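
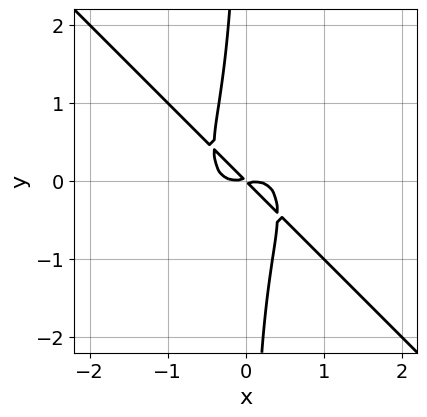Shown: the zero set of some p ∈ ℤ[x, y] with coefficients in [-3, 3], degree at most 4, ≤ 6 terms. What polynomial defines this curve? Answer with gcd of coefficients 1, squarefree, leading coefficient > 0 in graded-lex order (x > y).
First, deg p = 4. No degree-3 curve has this shape.
Finally, solving for integer coefficients yields p as stated.

2*x^4 + 2*x*y^3 + x*y + y^2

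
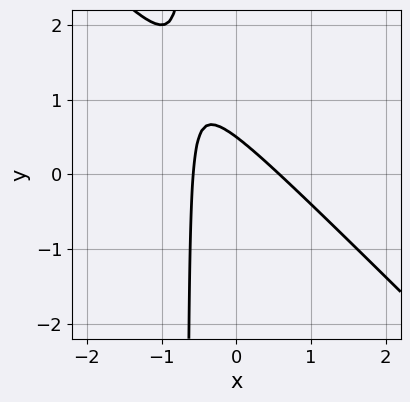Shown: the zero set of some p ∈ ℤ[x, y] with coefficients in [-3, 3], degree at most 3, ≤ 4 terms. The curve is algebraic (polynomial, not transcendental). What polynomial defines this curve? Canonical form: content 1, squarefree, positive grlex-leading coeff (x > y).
First, the degree is 2 — no degree-1 curve has this shape.
Finally, putting this together gives p.

3*x^2 + 3*x*y + 2*y - 1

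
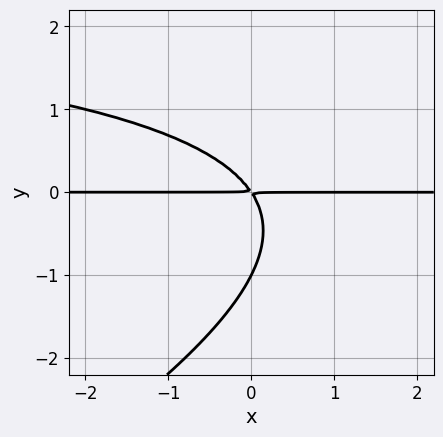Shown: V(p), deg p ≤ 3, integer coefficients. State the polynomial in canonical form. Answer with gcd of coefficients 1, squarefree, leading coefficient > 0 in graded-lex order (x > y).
x*y^2 - 2*y^3 - 3*x*y - 2*y^2

Degree: no degree-2 curve has this shape, so deg p = 3.
Reading off the gridlines: it crosses the y-axis at the gridline y = -1; every point of the x-axis in the box is on the curve.
The integer polynomial consistent with all of this is the stated p.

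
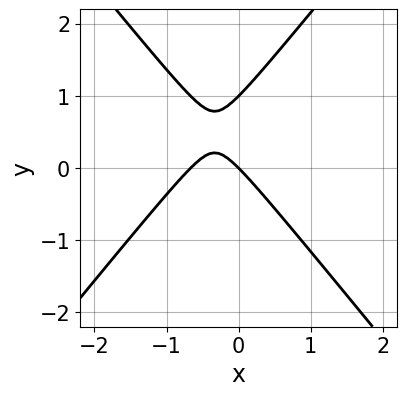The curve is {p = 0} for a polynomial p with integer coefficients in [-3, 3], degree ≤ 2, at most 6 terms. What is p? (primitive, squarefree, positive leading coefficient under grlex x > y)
3*x^2 - 2*y^2 + 2*x + 2*y

Degree: the shape is more complex than any degree-1 curve, so deg p = 2.
From the axis intercepts and sections: among the integer gridlines, it crosses the y-axis at y ∈ {0, 1}; it crosses the x-axis at the gridline x = 0.
Together with the visible shape, these determine p as stated.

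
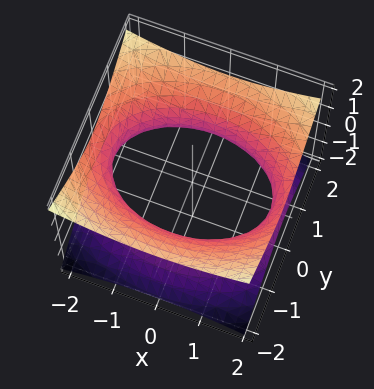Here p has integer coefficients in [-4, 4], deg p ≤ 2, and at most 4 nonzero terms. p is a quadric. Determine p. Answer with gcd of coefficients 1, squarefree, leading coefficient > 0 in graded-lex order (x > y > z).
x^2 + 2*y^2 - 3*z^2 - 3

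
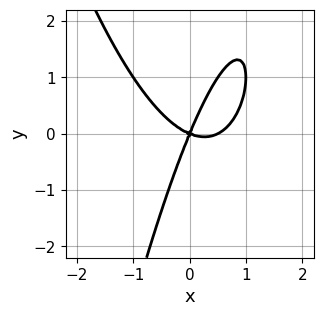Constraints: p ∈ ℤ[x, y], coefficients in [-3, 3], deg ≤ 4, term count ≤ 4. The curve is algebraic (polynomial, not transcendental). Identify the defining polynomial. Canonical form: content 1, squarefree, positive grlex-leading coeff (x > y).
2*x^3 - x^2 - 2*x*y + y^2

The degree is 3 — the shape is more complex than any degree-2 curve.
Checking where it meets the axes: it crosses the x-axis at the gridline x = 0; it crosses the y-axis at the gridline y = 0.
Solving for integer coefficients yields p as stated.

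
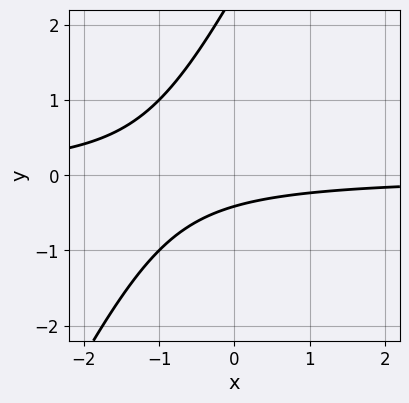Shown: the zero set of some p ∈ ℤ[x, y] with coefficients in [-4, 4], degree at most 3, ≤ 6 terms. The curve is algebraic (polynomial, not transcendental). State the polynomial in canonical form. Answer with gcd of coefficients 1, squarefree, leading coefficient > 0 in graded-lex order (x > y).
1. The degree is 2 — no degree-1 curve has this shape.
2. From the visible intercepts: no x-intercept at any integer in the box.
3. Assembling these constraints gives the stated polynomial.

2*x*y - y^2 + 2*y + 1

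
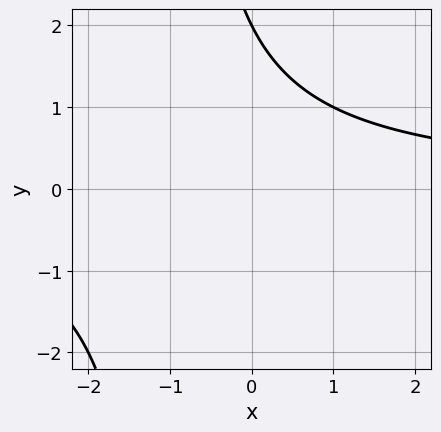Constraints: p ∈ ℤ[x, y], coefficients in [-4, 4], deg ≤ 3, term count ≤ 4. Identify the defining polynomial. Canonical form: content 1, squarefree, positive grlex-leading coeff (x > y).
x*y + y - 2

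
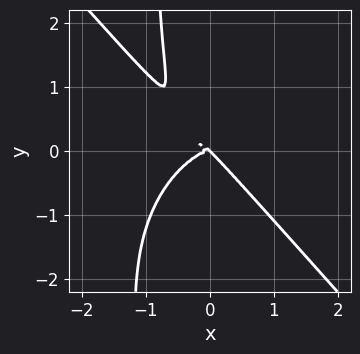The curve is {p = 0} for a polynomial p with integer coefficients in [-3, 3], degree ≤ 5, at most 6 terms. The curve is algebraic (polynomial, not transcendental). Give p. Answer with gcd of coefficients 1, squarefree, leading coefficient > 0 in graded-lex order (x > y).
3*x^4 + x^2*y^2 + 3*x*y^3 + 3*x*y^2 + 3*y^3

(a) The degree is 4 — the shape is more complex than any degree-3 curve.
(b) Checking where it meets the axes: it meets the x-axis at x = 0 (among the integer gridlines); one y-axis crossing is at y = 0.
(c) Assembling these constraints gives the stated polynomial.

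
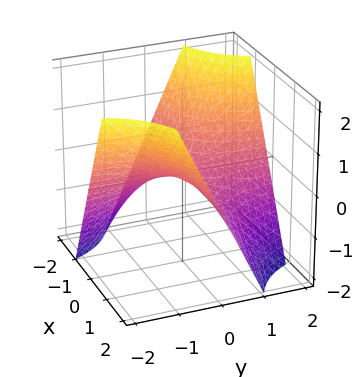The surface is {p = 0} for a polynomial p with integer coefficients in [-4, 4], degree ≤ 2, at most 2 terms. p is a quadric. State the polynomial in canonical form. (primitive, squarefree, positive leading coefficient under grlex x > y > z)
First, the degree is 2 — a saddle surface; a quadric.
Next, from the visible intercepts: it meets the z-axis at z = 0 (among the integer gridlines); every point of the x-axis in the box is on the surface.
Finally, together with the visible shape, these determine p as stated. Check: (0, 1, 0) on the y-axis lies on the surface, and p(0, 1, 0) = 0. ✓

x*y + z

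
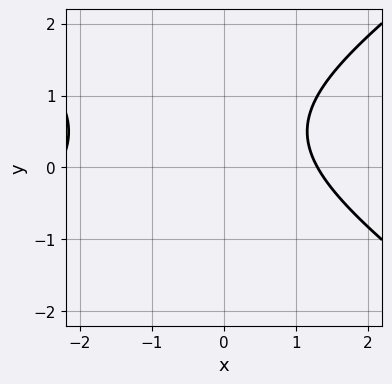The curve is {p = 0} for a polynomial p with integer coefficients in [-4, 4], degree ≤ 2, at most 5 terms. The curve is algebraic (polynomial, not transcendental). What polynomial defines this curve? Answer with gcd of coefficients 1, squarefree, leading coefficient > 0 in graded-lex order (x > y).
First, degree: the shape is more complex than any degree-1 curve, so deg p = 2.
Then, reading off the gridlines: it misses every integer gridline on the y-axis.
Finally, assembling these constraints gives the stated polynomial.

x^2 - 2*y^2 + x + 2*y - 3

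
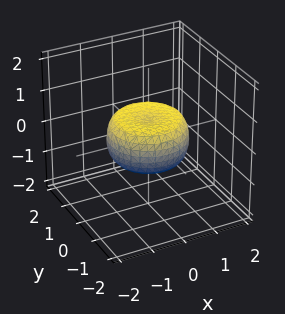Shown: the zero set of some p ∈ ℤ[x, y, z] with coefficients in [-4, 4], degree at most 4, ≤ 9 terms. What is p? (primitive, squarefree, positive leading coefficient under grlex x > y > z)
2*x^4 + 4*x^2*y^2 + 2*y^4 - 2*x^2 - 2*y^2 + 3*z^2 - 1

1. Degree: the shape is more complex than any degree-3 surface, so deg p = 4.
2. By symmetry, the surface is invariant under rotation about z: p = q(x² + y², z).
3. Checking where it meets the axes: a circular section at z = 0 has radius between 1 and 2.
4. The integer polynomial consistent with all of this is the stated p.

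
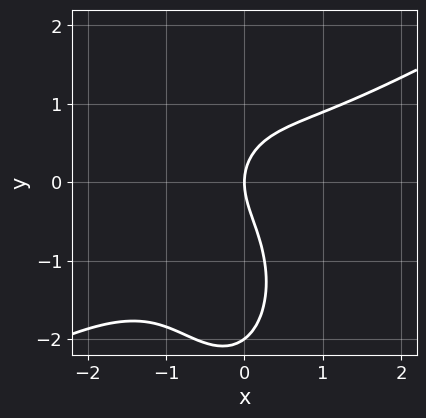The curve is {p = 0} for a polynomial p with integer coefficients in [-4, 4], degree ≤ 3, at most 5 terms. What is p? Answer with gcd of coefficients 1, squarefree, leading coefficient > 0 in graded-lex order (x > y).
First, the degree is 3 — no degree-2 curve has this shape.
Next, checking where it meets the axes: the y-axis gridline crossings are at y ∈ {-2, 0}; it meets the x-axis at x = 0 (among the integer gridlines).
Finally, solving for integer coefficients yields p as stated.

2*x^3 - 3*x^2*y - y^3 - 2*y^2 + 3*x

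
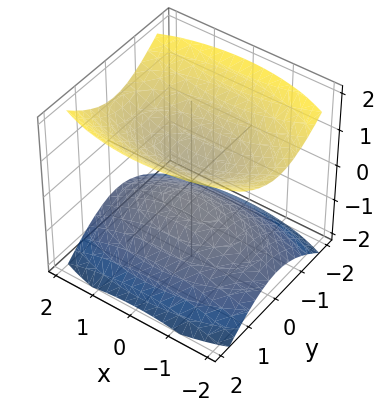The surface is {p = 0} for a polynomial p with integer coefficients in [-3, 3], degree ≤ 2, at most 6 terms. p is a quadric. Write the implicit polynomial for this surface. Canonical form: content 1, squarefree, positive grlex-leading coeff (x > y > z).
x^2 + 3*y^2 - 3*z^2 + 1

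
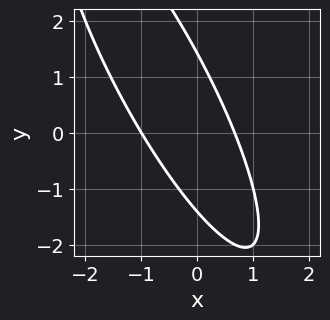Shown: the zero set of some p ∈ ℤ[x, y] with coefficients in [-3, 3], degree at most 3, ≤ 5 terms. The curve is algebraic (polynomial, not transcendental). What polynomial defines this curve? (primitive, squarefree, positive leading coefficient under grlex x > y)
1. Degree: the shape is more complex than any degree-1 curve, so deg p = 2.
2. Against the integer gridlines: one x-axis crossing is at x = -1.
3. These observations pin down the coefficients.

3*x^2 + 3*x*y + y^2 + x - 2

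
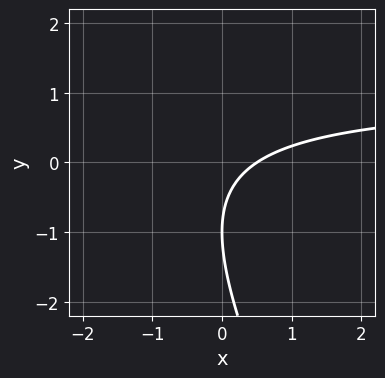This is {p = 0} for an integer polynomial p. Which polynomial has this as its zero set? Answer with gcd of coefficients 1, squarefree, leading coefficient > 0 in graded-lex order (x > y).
1. deg p = 2. The shape is more complex than any degree-1 curve.
2. Against the integer gridlines: one y-axis crossing is at y = -1.
3. Solving for integer coefficients yields p as stated.

2*x*y + y^2 - 2*x + 2*y + 1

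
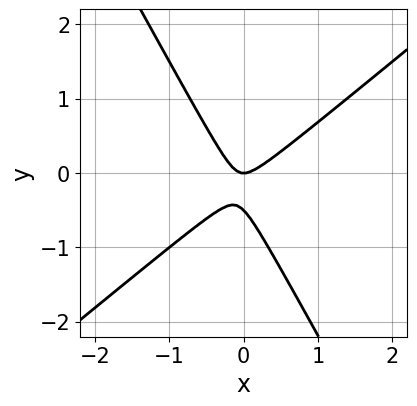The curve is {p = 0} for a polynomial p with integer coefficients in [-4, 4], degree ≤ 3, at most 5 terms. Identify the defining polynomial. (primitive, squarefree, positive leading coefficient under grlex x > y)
1. The degree is 2 — a generic line meets the curve in up to 2 points.
2. From the visible intercepts: it crosses the x-axis at the gridline x = 0; it crosses the y-axis at the gridline y = 0.
3. Together with the visible shape, these determine p as stated.

3*x^2 - 2*x*y - 2*y^2 - y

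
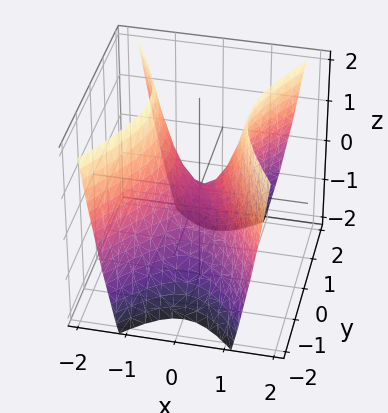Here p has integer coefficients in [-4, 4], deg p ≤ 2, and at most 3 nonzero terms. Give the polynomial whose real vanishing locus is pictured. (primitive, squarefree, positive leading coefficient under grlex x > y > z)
First, deg p = 2.
Then, symmetries: it's symmetric under y → −y, forcing even powers of y; the x ↦ −x reflection is a symmetry, so x appears only in even powers.
Next, from the visible intercepts: it crosses the z-axis at the gridline z = 0; it crosses the x-axis at the gridline x = 0.
Finally, matching integer coefficients to the picture gives p.

2*x^2 - y^2 - z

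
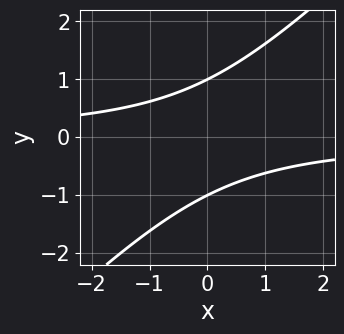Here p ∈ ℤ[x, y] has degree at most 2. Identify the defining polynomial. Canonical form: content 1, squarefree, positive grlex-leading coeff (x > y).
x*y - y^2 + 1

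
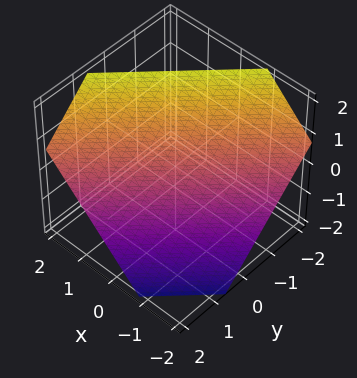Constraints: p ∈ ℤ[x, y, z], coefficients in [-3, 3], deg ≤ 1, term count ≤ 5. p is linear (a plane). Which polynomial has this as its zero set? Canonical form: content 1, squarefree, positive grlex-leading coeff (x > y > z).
3*x - 3*y - 3*z + 2

First, degree: every cross-section is a straight line — this is a plane, so deg p = 1.
Finally, matching integer coefficients to the picture gives p.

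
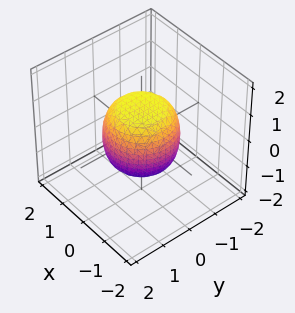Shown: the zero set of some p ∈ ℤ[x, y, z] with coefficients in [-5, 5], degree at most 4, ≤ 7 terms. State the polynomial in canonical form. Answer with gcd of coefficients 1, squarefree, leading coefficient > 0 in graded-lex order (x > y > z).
2*x^4 + 4*x^2*y^2 + 2*y^4 - x^2 - y^2 + 2*z^2 - 2

(a) The degree is 4 — a generic line meets the surface in up to 4 points.
(b) Symmetries: rotational symmetry about the z-axis ⇒ p depends on x, y only through x² + y².
(c) Checking where it meets the axes: a circular section at z = 0 has radius between 1 and 2; the z-axis gridline crossings are at z ∈ {-1, 1}.
(d) Together with the visible shape, these determine p as stated.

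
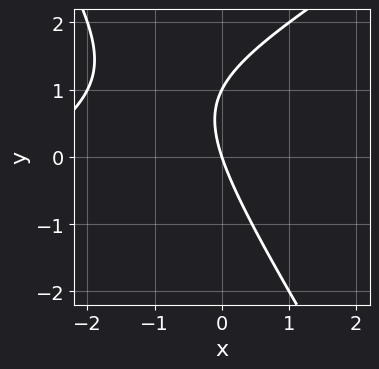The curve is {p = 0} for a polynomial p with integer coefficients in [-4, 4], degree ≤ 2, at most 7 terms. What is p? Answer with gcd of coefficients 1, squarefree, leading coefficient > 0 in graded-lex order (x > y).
x^2 - x*y - y^2 + 3*x + y

(a) The degree is 2 — the shape is more complex than any degree-1 curve.
(b) Observable constraints: it meets the x-axis at x = 0 (among the integer gridlines); the y-axis gridline crossings are at y ∈ {0, 1}.
(c) Solving for integer coefficients yields p as stated.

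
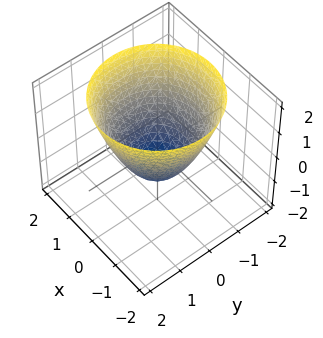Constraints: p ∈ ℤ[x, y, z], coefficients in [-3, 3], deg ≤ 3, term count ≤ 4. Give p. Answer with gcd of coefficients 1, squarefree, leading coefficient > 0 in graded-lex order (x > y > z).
x^2 + y^2 - z - 1

First, deg p = 2. A generic line meets the surface in up to 2 points.
Next, symmetries: the surface is invariant under rotation about z: p = q(x² + y², z).
Next, from the visible intercepts: it meets the z-axis at z = -1 (among the integer gridlines); the x-axis gridline crossings are at x ∈ {-1, 1}.
Finally, fitting integer coefficients to these (and the overall shape) gives p. Check: (0, -1, 0) on the y-axis lies on the surface, and p(0, -1, 0) = 0. ✓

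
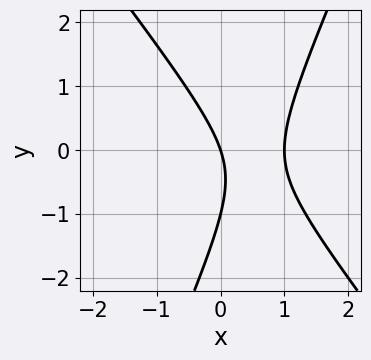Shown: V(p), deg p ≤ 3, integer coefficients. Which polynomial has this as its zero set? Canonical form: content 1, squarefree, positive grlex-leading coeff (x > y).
First, the degree is 2 — the shape is more complex than any degree-1 curve.
Then, against the integer gridlines: among the integer gridlines, it crosses the y-axis at y ∈ {-1, 0}; among the integer gridlines, it crosses the x-axis at x ∈ {0, 1}.
Finally, fitting integer coefficients to these (and the overall shape) gives p.

3*x^2 + x*y - y^2 - 3*x - y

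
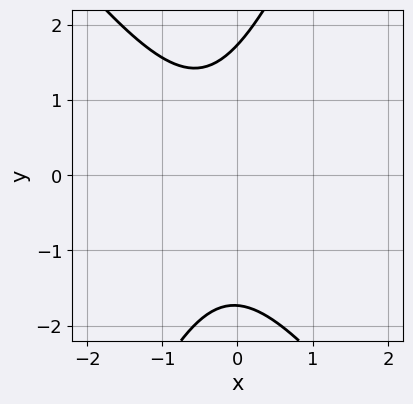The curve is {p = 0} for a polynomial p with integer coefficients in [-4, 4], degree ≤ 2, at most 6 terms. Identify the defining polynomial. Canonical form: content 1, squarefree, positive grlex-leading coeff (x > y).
3*x^2 + x*y - y^2 + 2*x + 3

(a) deg p = 2.
(b) Reading off the gridlines: no x-intercept at any integer in the box.
(c) Together with the visible shape, these determine p as stated.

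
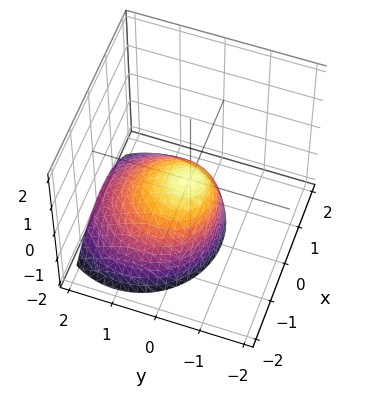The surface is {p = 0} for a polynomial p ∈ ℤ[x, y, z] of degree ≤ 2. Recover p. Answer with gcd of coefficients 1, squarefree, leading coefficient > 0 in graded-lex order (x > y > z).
x^2 + y^2 + y*z + z

First, deg p = 2. A generic line meets the surface in up to 2 points.
Then, checking where it meets the axes: one y-axis crossing is at y = 0; it crosses the z-axis at the gridline z = 0; it crosses the x-axis at the gridline x = 0.
Finally, these observations pin down the coefficients.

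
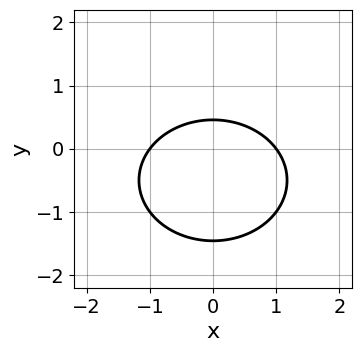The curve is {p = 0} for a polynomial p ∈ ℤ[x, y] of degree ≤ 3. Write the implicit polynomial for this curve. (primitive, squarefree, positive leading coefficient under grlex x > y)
2*x^2 + 3*y^2 + 3*y - 2

1. deg p = 2. A generic line meets the curve in up to 2 points.
2. Symmetries: mirror symmetry x ↦ −x ⇒ only even powers of x.
3. Against the integer gridlines: the x-axis gridline crossings are at x ∈ {-1, 1}.
4. These observations pin down the coefficients.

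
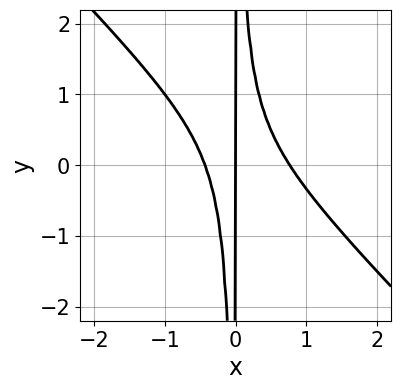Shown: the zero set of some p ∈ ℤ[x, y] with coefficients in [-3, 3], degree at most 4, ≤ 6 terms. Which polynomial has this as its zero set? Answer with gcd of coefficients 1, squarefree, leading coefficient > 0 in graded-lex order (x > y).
(a) Degree: no degree-2 curve has this shape, so deg p = 3.
(b) Reading off the gridlines: it crosses the x-axis at the gridline x = 0; every point of the y-axis in the box is on the curve.
(c) Putting this together gives p.

3*x^3 + 3*x^2*y - x^2 - x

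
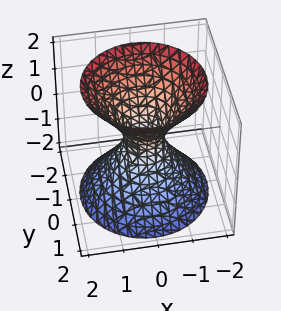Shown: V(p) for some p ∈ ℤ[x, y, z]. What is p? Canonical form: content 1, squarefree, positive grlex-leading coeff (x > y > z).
Degree: one connected sheet with a waist; a quadric, so deg p = 2.
Symmetries: the z ↦ −z reflection is a symmetry, so z appears only in even powers; the surface is invariant under rotation about z: p = q(x² + y², z).
From the axis intercepts and sections: the surface avoids every integer z-axis point in the box; a circular section at z = 2 has radius between 1 and 2.
Fitting integer coefficients to these (and the overall shape) gives p.

3*x^2 + 3*y^2 - 2*z^2 - 1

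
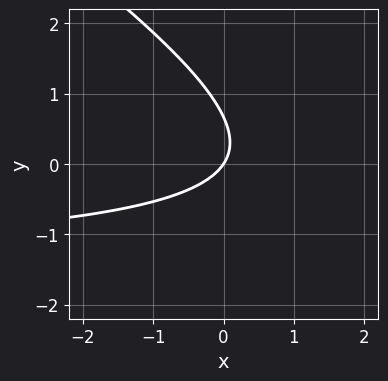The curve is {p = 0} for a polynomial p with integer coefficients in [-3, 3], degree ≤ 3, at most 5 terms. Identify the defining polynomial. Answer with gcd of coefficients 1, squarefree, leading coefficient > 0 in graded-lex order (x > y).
2*x*y + 3*y^2 + 3*x - 2*y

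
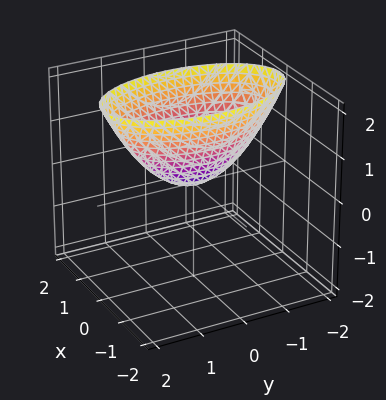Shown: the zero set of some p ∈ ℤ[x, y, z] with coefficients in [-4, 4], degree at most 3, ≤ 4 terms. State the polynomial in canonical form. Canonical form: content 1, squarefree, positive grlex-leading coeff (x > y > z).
3*x^2 + y^2 - 2*z

1. deg p = 2.
2. Symmetries: the y ↦ −y reflection is a symmetry, so y appears only in even powers; it's symmetric under x → −x, forcing even powers of x.
3. Reading off the gridlines: it crosses the y-axis at the gridline y = 0; one x-axis crossing is at x = 0; one z-axis crossing is at z = 0.
4. Together with the visible shape, these determine p as stated.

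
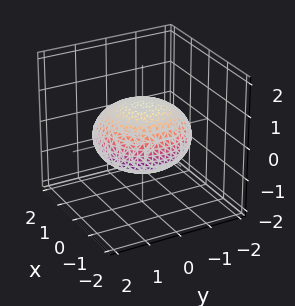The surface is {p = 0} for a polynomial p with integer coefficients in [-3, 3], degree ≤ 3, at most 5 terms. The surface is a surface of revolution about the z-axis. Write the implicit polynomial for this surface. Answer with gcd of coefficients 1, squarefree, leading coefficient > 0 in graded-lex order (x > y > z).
x^2 + y^2 + 2*z^2 - 2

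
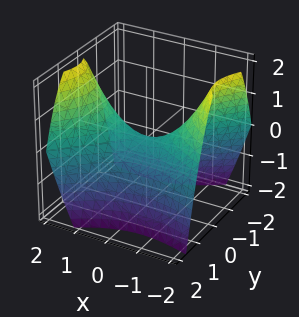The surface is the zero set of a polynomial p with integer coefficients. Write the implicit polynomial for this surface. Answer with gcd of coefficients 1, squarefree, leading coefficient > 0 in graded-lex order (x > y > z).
x^2 + x*y - 2*y^2 - 2*z

1. deg p = 2.
2. From the visible intercepts: one y-axis crossing is at y = 0; one z-axis crossing is at z = 0; one x-axis crossing is at x = 0.
3. Together with the visible shape, these determine p as stated.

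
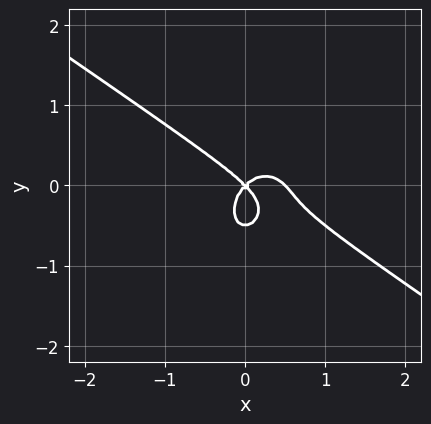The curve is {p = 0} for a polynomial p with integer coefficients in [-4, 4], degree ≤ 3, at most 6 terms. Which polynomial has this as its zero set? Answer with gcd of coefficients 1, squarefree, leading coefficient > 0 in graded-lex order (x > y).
1. Degree: the shape is more complex than any degree-2 curve, so deg p = 3.
2. From the axis intercepts and sections: it crosses the y-axis at the gridline y = 0; it crosses the x-axis at the gridline x = 0.
3. Together with the visible shape, these determine p as stated.

2*x^3 + 2*x^2*y + 2*y^3 - x^2 + y^2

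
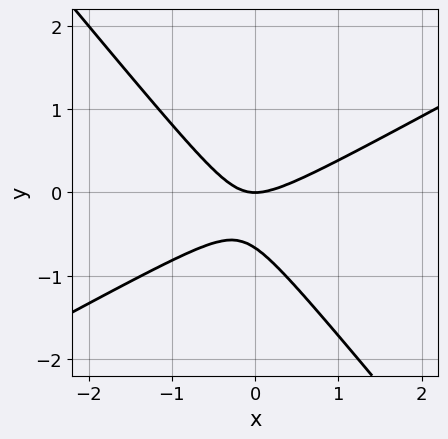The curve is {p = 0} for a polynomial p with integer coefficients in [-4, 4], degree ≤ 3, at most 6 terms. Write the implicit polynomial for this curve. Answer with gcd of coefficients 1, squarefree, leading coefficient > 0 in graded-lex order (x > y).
1. The degree is 2 — no degree-1 curve has this shape.
2. From the visible intercepts: it meets the y-axis at y = 0 (among the integer gridlines); it meets the x-axis at x = 0 (among the integer gridlines).
3. Assembling these constraints gives the stated polynomial.

2*x^2 - 2*x*y - 3*y^2 - 2*y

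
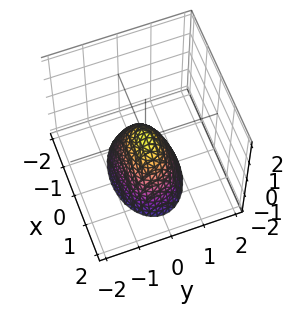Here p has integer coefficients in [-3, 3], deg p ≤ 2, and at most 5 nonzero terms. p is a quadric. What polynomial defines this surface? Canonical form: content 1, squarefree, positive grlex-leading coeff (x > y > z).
(a) The degree is 2 — a paraboloid; a quadric.
(b) Symmetries: the y ↦ −y reflection is a symmetry, so y appears only in even powers; mirror symmetry x ↦ −x ⇒ only even powers of x.
(c) Observable constraints: it crosses the x-axis at the gridline x = 0; it meets the y-axis at y = 0 (among the integer gridlines); one z-axis crossing is at z = 0.
(d) Assembling these constraints gives the stated polynomial.

x^2 + 2*y^2 + z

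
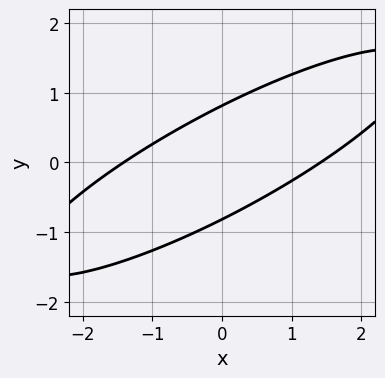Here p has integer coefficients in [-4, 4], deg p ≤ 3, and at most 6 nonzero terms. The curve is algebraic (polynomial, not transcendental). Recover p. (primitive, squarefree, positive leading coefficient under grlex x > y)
x^2 - 3*x*y + 3*y^2 - 2

Degree: no degree-1 curve has this shape, so deg p = 2.
The integer polynomial consistent with all of this is the stated p.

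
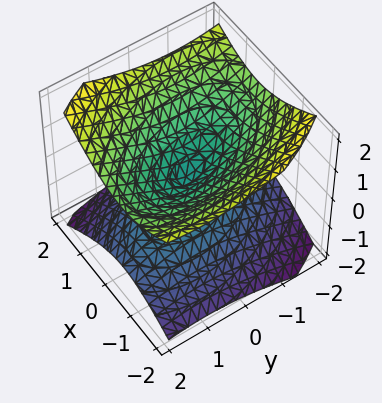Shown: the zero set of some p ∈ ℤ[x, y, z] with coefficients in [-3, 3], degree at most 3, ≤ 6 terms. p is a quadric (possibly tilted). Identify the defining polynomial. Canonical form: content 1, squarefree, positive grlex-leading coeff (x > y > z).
2*x^2 + x*y + y^2 - 3*z^2

(a) There are 2 components. They look like related sheets of one shape, so recover p as a whole.
(b) deg p = 2. No degree-1 surface has this shape.
(c) Checking where it meets the axes: it crosses the z-axis at the gridline z = 0; it meets the y-axis at y = 0 (among the integer gridlines); it crosses the x-axis at the gridline x = 0.
(d) Solving for integer coefficients yields p as stated.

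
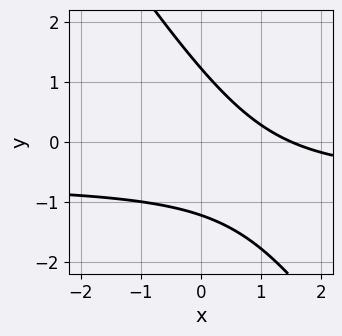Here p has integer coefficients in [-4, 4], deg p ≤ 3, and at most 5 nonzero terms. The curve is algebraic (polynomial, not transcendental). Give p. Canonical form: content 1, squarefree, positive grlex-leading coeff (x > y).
(a) The degree is 2 — no degree-1 curve has this shape.
(b) The integer polynomial consistent with all of this is the stated p.

3*x*y + 2*y^2 + 2*x - 3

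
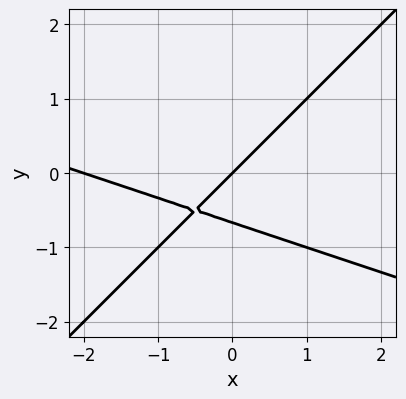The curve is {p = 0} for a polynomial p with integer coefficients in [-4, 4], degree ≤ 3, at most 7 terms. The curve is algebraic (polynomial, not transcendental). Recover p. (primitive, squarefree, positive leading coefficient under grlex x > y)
x^2 + 2*x*y - 3*y^2 + 2*x - 2*y

First, the degree is 2 — the shape is more complex than any degree-1 curve.
Next, checking where it meets the axes: one y-axis crossing is at y = 0; among the integer gridlines, it crosses the x-axis at x ∈ {-2, 0}.
Finally, assembling these constraints gives the stated polynomial.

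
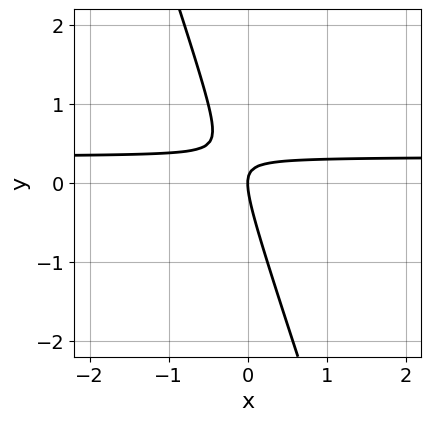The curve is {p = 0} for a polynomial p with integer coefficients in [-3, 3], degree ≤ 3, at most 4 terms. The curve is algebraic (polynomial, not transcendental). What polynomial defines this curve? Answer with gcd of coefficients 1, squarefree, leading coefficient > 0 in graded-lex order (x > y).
3*x*y + y^2 - x

(a) The degree is 2 — no degree-1 curve has this shape.
(b) Checking where it meets the axes: it crosses the y-axis at the gridline y = 0; it meets the x-axis at x = 0 (among the integer gridlines).
(c) Matching integer coefficients to the picture gives p.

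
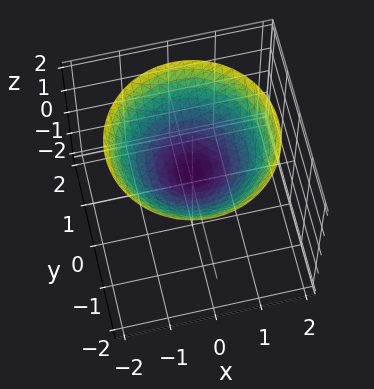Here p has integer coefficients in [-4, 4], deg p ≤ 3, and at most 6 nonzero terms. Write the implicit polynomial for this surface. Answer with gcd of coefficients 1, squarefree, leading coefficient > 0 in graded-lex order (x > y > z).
1. deg p = 2.
2. Symmetry: the surface is invariant under rotation about z: p = q(x² + y², z).
3. From the visible intercepts: it misses every integer gridline on the x-axis; a circular section at z = 2 has radius between 1 and 2; the surface avoids every integer y-axis point in the box.
4. Matching integer coefficients to the picture gives p.

x^2 + y^2 - 2*z + 1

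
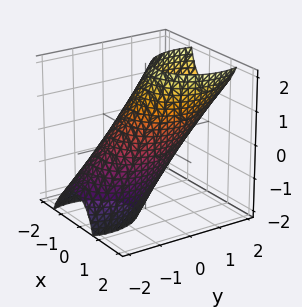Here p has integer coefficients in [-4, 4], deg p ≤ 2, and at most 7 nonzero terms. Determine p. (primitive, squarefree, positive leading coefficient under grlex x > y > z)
3*x^2 - x*z + 2*y^2 - 3*y*z + z^2 - 3

1. Degree: the shape is more complex than any degree-1 surface, so deg p = 2.
2. From the axis intercepts and sections: among the integer gridlines, it crosses the x-axis at x ∈ {-1, 1}.
3. Fitting integer coefficients to these (and the overall shape) gives p.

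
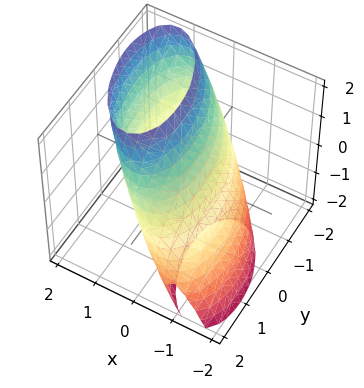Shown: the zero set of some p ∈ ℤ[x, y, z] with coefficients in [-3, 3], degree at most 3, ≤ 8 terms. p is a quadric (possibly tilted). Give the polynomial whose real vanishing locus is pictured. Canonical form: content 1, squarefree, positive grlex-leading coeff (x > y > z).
3*x^2 + x*y - 3*x*z + y^2 + z^2 - 3

First, degree: the shape is more complex than any degree-1 surface, so deg p = 2.
Next, from the axis intercepts and sections: among the integer gridlines, it crosses the x-axis at x ∈ {-1, 1}.
Finally, solving for integer coefficients yields p as stated.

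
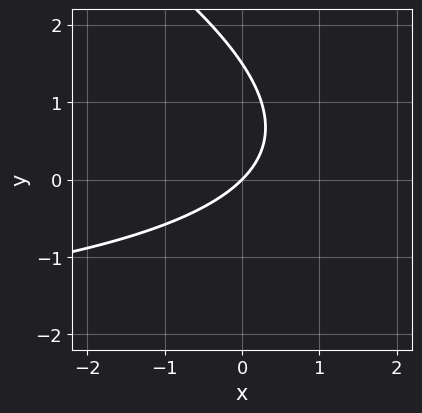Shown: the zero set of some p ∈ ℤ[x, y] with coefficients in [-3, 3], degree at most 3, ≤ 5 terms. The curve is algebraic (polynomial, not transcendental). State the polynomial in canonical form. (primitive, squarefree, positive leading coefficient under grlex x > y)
Degree: the shape is more complex than any degree-1 curve, so deg p = 2.
Reading off the gridlines: one y-axis crossing is at y = 0; one x-axis crossing is at x = 0.
Fitting integer coefficients to these (and the overall shape) gives p.

x*y + 2*y^2 + 3*x - 3*y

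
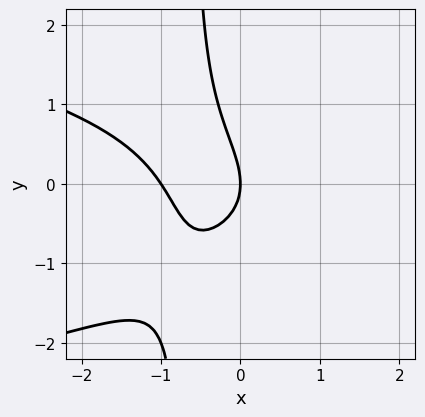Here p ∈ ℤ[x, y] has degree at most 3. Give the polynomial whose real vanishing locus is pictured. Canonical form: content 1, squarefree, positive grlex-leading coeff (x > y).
deg p = 3. A generic line meets the curve in up to 3 points.
Observable constraints: among the integer gridlines, it crosses the x-axis at x ∈ {-1, 0}; one y-axis crossing is at y = 0.
Fitting integer coefficients to these (and the overall shape) gives p.

3*x*y^2 + 3*x^2 + 2*x*y + 2*y^2 + 3*x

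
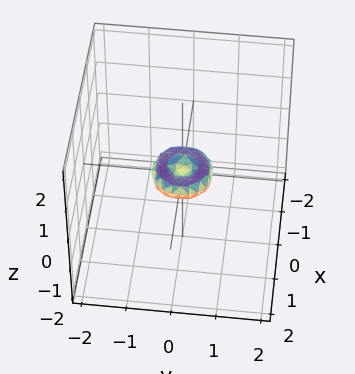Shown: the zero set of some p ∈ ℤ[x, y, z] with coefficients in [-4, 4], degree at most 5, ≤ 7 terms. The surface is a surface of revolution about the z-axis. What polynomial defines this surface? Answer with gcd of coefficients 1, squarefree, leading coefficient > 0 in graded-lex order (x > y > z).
2*x^4 + 4*x^2*y^2 + 2*y^4 - x^2 - y^2 + 2*z^2

First, the degree is 4 — the shape is more complex than any degree-3 surface.
Next, symmetries: every cross-section ⟂ z is a circle, so x, y appear only via x² + y².
Next, reading off the gridlines: one y-axis crossing is at y = 0; one x-axis crossing is at x = 0; a circular section at z = 0 has radius between 0 and 1; it crosses the z-axis at the gridline z = 0.
Finally, putting this together gives p.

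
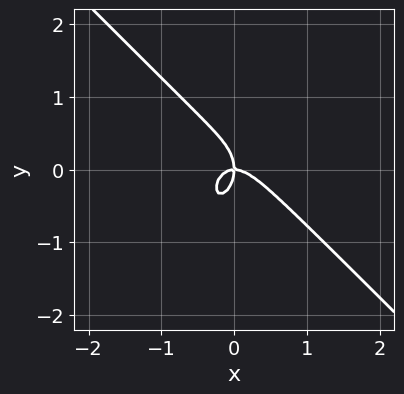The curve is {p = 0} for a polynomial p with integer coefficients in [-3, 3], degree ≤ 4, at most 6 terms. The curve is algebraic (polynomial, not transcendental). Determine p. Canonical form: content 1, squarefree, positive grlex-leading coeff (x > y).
(a) deg p = 3. A generic line meets the curve in up to 3 points.
(b) Against the integer gridlines: it crosses the x-axis at the gridline x = 0; one y-axis crossing is at y = 0.
(c) Together with the visible shape, these determine p as stated.

2*x^3 + x^2*y + y^3 + x*y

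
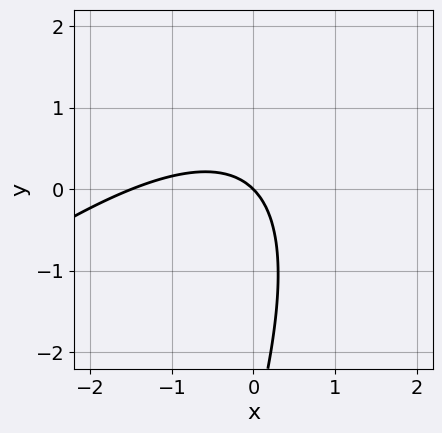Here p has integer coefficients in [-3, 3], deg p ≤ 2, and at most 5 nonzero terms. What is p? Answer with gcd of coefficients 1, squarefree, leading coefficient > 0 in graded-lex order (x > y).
(a) Degree: the shape is more complex than any degree-1 curve, so deg p = 2.
(b) Reading off the gridlines: it crosses the y-axis at the gridline y = 0; one x-axis crossing is at x = 0.
(c) Together with the visible shape, these determine p as stated.

2*x^2 - 3*x*y + y^2 + 3*x + 3*y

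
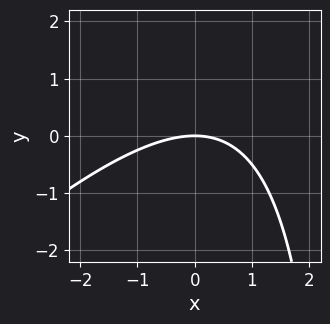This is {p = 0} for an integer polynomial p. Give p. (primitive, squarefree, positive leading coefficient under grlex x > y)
x^2 - x*y + 3*y

First, degree: no degree-1 curve has this shape, so deg p = 2.
Then, against the integer gridlines: it crosses the y-axis at the gridline y = 0; one x-axis crossing is at x = 0.
Finally, solving for integer coefficients yields p as stated.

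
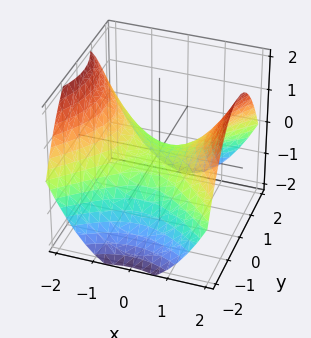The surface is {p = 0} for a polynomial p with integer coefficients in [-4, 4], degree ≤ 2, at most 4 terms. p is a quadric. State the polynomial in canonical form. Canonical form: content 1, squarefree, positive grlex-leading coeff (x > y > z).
x^2 - y^2 - 2*z

(a) deg p = 2. A hyperbolic paraboloid; a quadric.
(b) Symmetries: the y ↦ −y reflection is a symmetry, so y appears only in even powers; the x ↦ −x reflection is a symmetry, so x appears only in even powers.
(c) Against the integer gridlines: it crosses the z-axis at the gridline z = 0; it meets the x-axis at x = 0 (among the integer gridlines); one y-axis crossing is at y = 0.
(d) Assembling these constraints gives the stated polynomial.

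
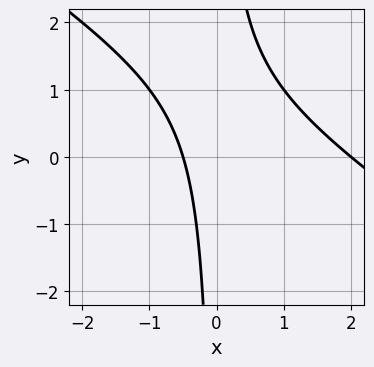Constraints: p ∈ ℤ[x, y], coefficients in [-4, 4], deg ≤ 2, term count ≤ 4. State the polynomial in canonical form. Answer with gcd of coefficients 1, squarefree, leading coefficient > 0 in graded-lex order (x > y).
2*x^2 + 3*x*y - 3*x - 2

deg p = 2. A generic line meets the curve in up to 2 points.
Checking where it meets the axes: one x-axis crossing is at x = 2; the curve avoids every integer y-axis point in the box.
These observations pin down the coefficients.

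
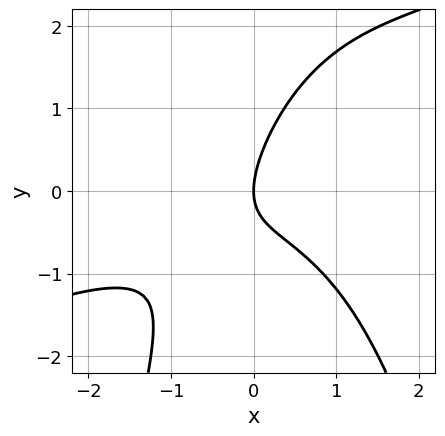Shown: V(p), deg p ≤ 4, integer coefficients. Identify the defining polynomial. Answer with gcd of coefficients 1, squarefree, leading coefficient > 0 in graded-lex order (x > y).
x^3 - 2*x^2*y + 3*x*y - 2*y^2 + 3*x

1. The degree is 3 — a generic line meets the curve in up to 3 points.
2. From the axis intercepts and sections: one y-axis crossing is at y = 0; one x-axis crossing is at x = 0.
3. Together with the visible shape, these determine p as stated.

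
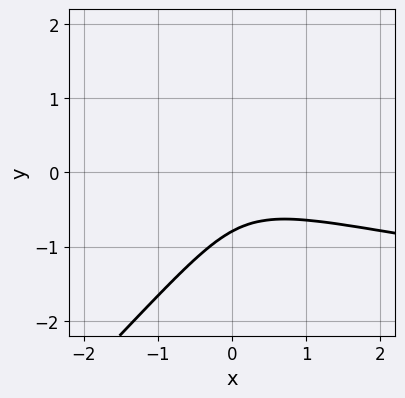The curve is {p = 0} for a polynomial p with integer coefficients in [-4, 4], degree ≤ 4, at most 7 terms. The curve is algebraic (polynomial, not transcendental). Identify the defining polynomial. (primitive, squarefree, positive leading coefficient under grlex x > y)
deg p = 3. The shape is more complex than any degree-2 curve.
Observable constraints: the curve avoids every integer x-axis point in the box.
Solving for integer coefficients yields p as stated.

2*x*y^2 - 2*y^3 - x^2 - x*y - 1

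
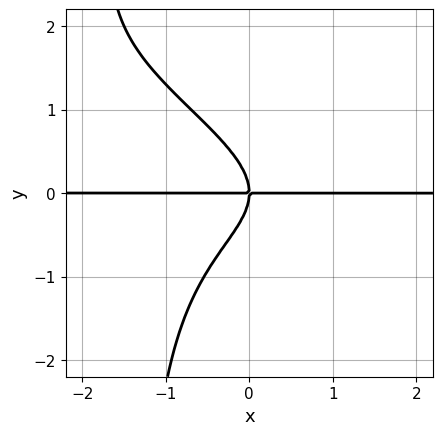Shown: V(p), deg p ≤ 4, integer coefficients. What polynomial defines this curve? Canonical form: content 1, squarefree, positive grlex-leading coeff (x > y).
(a) deg p = 4. A generic line meets the curve in up to 4 points.
(b) Against the integer gridlines: every point of the x-axis in the box is on the curve; it crosses the y-axis at the gridline y = 0.
(c) Solving for integer coefficients yields p as stated.

x^2*y^2 + 2*x*y^3 + 3*y^3 + 3*x*y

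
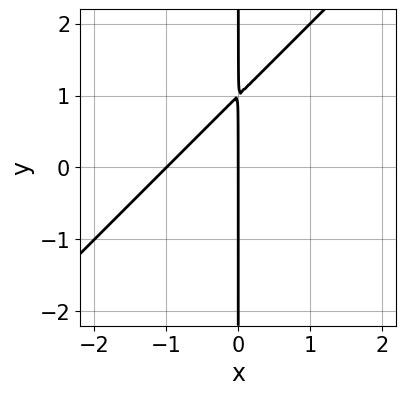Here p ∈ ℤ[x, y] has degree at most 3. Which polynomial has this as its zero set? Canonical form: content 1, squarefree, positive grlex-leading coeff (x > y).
x^2 - x*y + x

(a) The degree is 2 — a generic line meets the curve in up to 2 points.
(b) Reading off the gridlines: every point of the y-axis in the box is on the curve; among the integer gridlines, it crosses the x-axis at x ∈ {-1, 0}.
(c) Together with the visible shape, these determine p as stated.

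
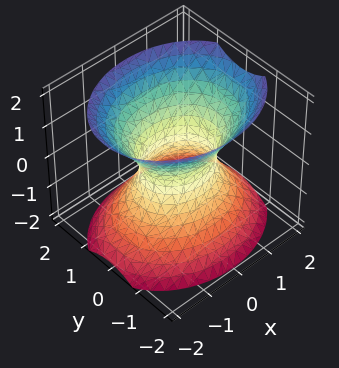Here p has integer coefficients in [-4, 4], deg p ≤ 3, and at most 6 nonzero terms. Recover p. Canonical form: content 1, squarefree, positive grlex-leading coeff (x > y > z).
2*x^2 + 3*y^2 - 2*z^2 - 2

1. The degree is 2 — one connected sheet with a waist; a quadric.
2. Symmetries: it's symmetric under x → −x, forcing even powers of x; the z ↦ −z reflection is a symmetry, so z appears only in even powers; it's symmetric under y → −y, forcing even powers of y.
3. From the visible intercepts: among the integer gridlines, it crosses the x-axis at x ∈ {-1, 1}; no z-intercept at any integer in the box.
4. Solving for integer coefficients yields p as stated.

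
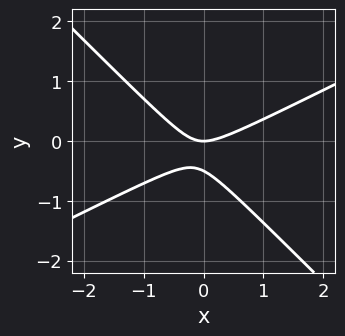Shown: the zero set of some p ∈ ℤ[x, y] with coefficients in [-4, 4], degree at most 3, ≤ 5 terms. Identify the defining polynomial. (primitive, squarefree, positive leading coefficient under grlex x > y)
x^2 - x*y - 2*y^2 - y

(a) deg p = 2. The shape is more complex than any degree-1 curve.
(b) Reading off the gridlines: one x-axis crossing is at x = 0; it crosses the y-axis at the gridline y = 0.
(c) These observations pin down the coefficients.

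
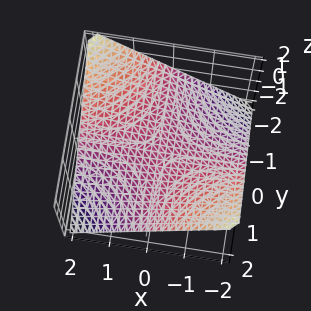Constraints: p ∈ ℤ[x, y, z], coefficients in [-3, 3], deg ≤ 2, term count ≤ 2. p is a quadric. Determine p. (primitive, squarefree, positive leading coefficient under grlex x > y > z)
Degree: a hyperbolic paraboloid; a quadric, so deg p = 2.
Observable constraints: it crosses the z-axis at the gridline z = 0; the visible y-axis segment lies entirely on the surface; every point of the x-axis in the box is on the surface.
Solving for integer coefficients yields p as stated.

x*y + 2*z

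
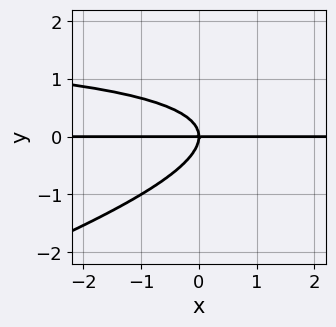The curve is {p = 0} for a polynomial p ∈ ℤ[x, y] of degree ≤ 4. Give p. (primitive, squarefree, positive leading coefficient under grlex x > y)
x*y^2 - 3*y^3 - 2*x*y

First, deg p = 3.
Then, from the visible intercepts: the visible x-axis segment lies entirely on the curve; one y-axis crossing is at y = 0.
Finally, assembling these constraints gives the stated polynomial.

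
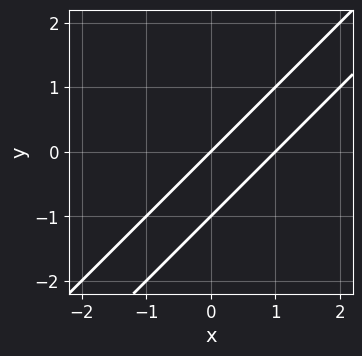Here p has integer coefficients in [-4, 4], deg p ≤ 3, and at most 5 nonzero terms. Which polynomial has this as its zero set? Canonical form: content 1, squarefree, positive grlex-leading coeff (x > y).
x^2 - 2*x*y + y^2 - x + y

(a) Degree: a generic line meets the curve in up to 2 points, so deg p = 2.
(b) Observable constraints: the y-axis gridline crossings are at y ∈ {-1, 0}; the x-axis gridline crossings are at x ∈ {0, 1}.
(c) Putting this together gives p.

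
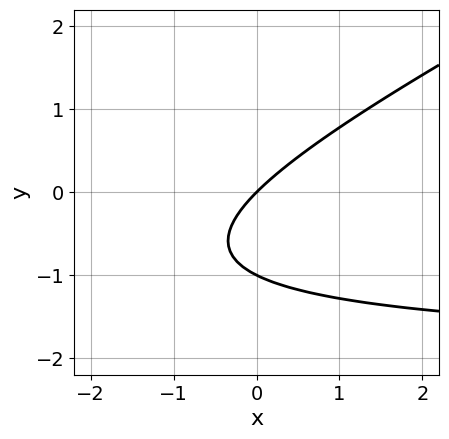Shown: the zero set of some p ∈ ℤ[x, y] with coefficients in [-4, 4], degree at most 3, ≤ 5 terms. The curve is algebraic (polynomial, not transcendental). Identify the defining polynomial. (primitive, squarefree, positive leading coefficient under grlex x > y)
x*y - 2*y^2 + 2*x - 2*y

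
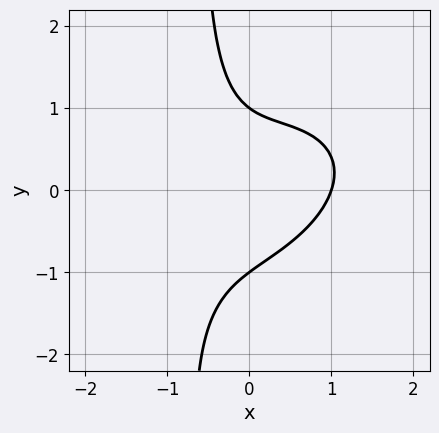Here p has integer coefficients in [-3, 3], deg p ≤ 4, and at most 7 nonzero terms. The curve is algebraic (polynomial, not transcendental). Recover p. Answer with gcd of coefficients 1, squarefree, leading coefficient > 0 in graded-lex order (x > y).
2*x^3 - 2*x^2*y + 3*x*y^2 + 2*y^2 - 2

First, deg p = 3.
Then, from the axis intercepts and sections: the y-axis gridline crossings are at y ∈ {-1, 1}; one x-axis crossing is at x = 1.
Finally, matching integer coefficients to the picture gives p.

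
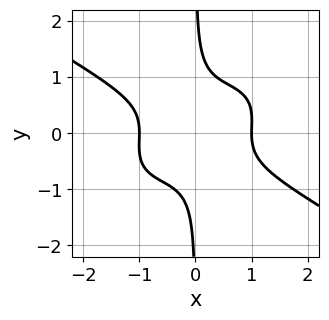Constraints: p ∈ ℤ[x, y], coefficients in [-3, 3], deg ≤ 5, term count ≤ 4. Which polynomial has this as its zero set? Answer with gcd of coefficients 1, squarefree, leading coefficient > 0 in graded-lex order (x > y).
deg p = 4. The shape is more complex than any degree-3 curve.
Reading off the gridlines: the curve avoids every integer y-axis point in the box; among the integer gridlines, it crosses the x-axis at x ∈ {-1, 1}.
Solving for integer coefficients yields p as stated.

x^4 - x^2*y^2 + 3*x*y^3 - 1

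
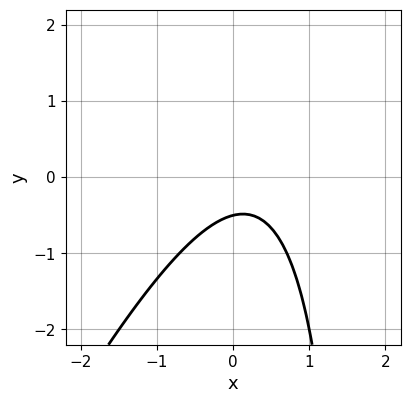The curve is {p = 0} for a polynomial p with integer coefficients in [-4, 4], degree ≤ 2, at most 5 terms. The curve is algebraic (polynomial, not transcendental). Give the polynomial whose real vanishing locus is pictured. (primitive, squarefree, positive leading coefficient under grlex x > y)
2*x^2 - x*y - x + 2*y + 1

First, degree: the shape is more complex than any degree-1 curve, so deg p = 2.
Next, from the visible intercepts: the curve avoids every integer x-axis point in the box.
Finally, fitting integer coefficients to these (and the overall shape) gives p.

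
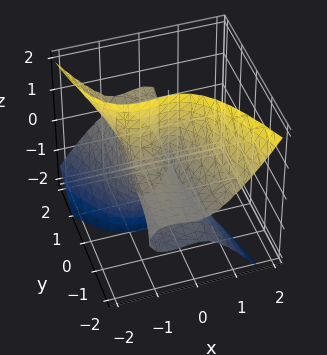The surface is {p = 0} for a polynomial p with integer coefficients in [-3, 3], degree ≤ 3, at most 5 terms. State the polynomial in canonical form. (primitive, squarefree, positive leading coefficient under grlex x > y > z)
3*x^3 - y^2*z + 3*y*z^2 + 3*x^2

Degree: the shape is more complex than any degree-2 surface, so deg p = 3.
Against the integer gridlines: every point of the y-axis in the box is on the surface; the visible z-axis segment lies entirely on the surface.
The integer polynomial consistent with all of this is the stated p. Check: (-1, 0, 0) on the x-axis lies on the surface, and p(-1, 0, 0) = 0. ✓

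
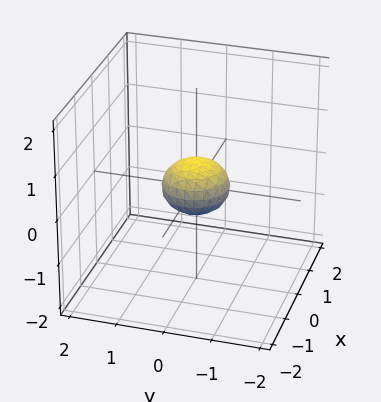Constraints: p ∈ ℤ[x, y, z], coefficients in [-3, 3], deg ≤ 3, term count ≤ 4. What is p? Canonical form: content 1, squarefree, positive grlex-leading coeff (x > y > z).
2*x^2 + 2*y^2 + 3*z^2 - 1

(a) Degree: a closed, bounded, convex surface; a quadric, so deg p = 2.
(b) Symmetries: the z ↦ −z reflection is a symmetry, so z appears only in even powers; the z-axis is an axis of rotation, so x and y enter only as x² + y².
(c) Checking where it meets the axes: a circular section at z = 0 has radius between 0 and 1.
(d) Matching integer coefficients to the picture gives p.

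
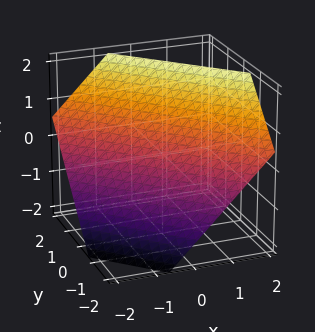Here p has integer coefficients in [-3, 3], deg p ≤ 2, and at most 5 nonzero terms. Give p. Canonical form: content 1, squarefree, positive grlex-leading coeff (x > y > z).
First, deg p = 1.
Finally, putting this together gives p.

3*x + 3*y - 3*z + 2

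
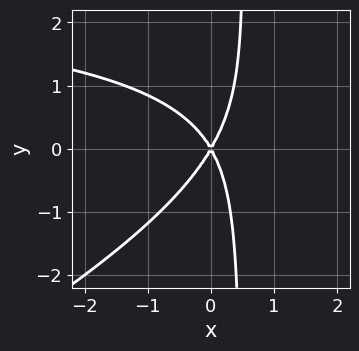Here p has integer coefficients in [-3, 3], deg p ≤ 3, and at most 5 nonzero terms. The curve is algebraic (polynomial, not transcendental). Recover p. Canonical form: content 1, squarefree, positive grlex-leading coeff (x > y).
x^2*y - 2*x*y^2 - 3*x^2 + y^2

1. deg p = 3.
2. Against the integer gridlines: it meets the y-axis at y = 0 (among the integer gridlines); one x-axis crossing is at x = 0.
3. Solving for integer coefficients yields p as stated.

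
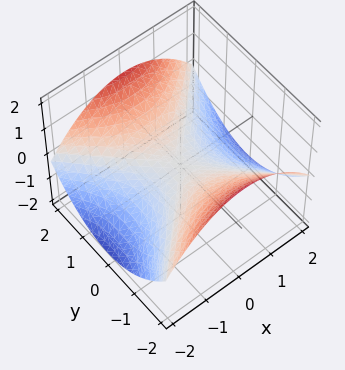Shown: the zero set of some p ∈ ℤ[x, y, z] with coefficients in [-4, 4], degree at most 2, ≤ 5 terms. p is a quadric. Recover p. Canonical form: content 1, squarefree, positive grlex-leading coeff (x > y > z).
x^2 - y^2 + 3*z

deg p = 2. A hyperbolic paraboloid; a quadric.
Symmetries: it's symmetric under y → −y, forcing even powers of y; the x ↦ −x reflection is a symmetry, so x appears only in even powers.
Against the integer gridlines: one y-axis crossing is at y = 0; one z-axis crossing is at z = 0.
Fitting integer coefficients to these (and the overall shape) gives p.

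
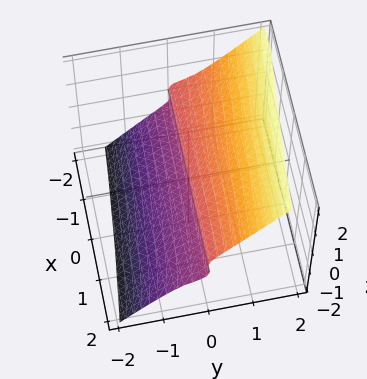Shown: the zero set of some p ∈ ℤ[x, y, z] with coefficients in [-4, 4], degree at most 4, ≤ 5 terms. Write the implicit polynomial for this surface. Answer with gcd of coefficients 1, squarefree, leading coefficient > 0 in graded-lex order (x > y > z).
First, deg p = 3. A generic line meets the surface in up to 3 points.
Next, from the visible intercepts: it meets the y-axis at y = 0 (among the integer gridlines); it meets the z-axis at z = 0 (among the integer gridlines); every point of the x-axis in the box is on the surface.
Finally, putting this together gives p.

x*y^2 + 3*y^3 - 2*z^3 - z^2 + y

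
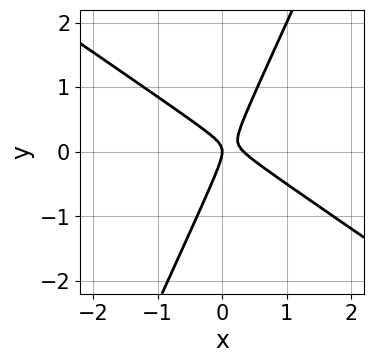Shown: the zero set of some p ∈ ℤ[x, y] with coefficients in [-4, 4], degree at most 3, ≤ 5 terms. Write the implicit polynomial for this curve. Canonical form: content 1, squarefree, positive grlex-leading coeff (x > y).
3*x^2 + 3*x*y - 2*y^2 - x

First, degree: the shape is more complex than any degree-1 curve, so deg p = 2.
Then, from the axis intercepts and sections: it meets the x-axis at x = 0 (among the integer gridlines); it meets the y-axis at y = 0 (among the integer gridlines).
Finally, fitting integer coefficients to these (and the overall shape) gives p.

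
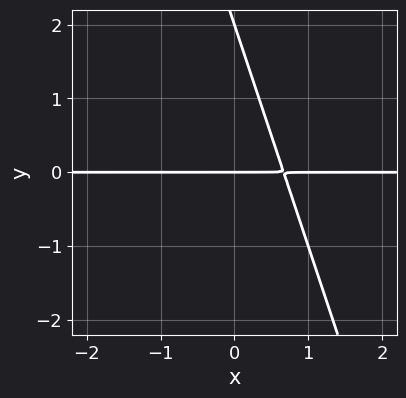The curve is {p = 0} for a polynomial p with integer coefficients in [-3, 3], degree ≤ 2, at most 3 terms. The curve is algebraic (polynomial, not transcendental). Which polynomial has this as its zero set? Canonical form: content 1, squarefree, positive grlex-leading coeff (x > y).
(a) Degree: no degree-1 curve has this shape, so deg p = 2.
(b) From the axis intercepts and sections: every point of the x-axis in the box is on the curve; among the integer gridlines, it crosses the y-axis at y ∈ {0, 2}.
(c) Putting this together gives p.

3*x*y + y^2 - 2*y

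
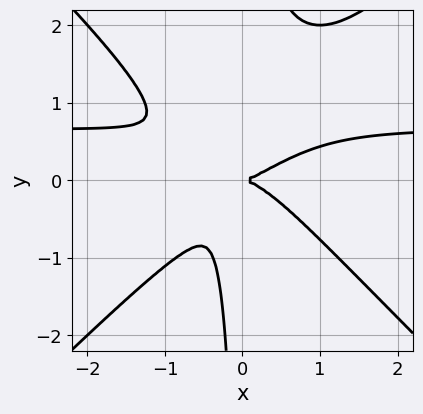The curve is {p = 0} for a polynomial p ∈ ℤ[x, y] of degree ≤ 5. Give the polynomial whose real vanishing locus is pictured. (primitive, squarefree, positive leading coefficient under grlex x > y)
1. The degree is 4 — no degree-3 curve has this shape.
2. Against the integer gridlines: it meets the y-axis at y = 0 (among the integer gridlines); it crosses the x-axis at the gridline x = 0.
3. Together with the visible shape, these determine p as stated.

3*x^3*y - 3*x*y^3 - 2*x^3 + 3*x*y^2 + 2*y^2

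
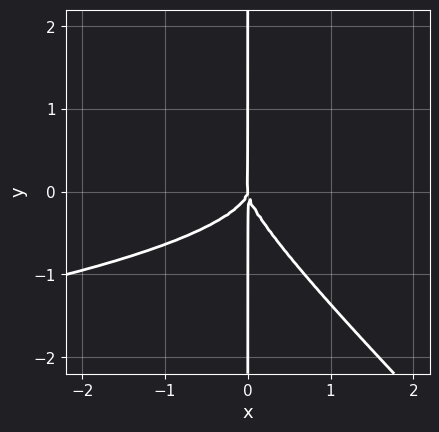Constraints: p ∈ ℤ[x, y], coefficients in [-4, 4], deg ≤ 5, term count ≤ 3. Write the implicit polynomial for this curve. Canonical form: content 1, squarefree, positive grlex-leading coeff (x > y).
(a) Degree: no degree-3 curve has this shape, so deg p = 4.
(b) From the axis intercepts and sections: the visible y-axis segment lies entirely on the curve; one x-axis crossing is at x = 0.
(c) Solving for integer coefficients yields p as stated.

3*x^2*y^2 + 3*x*y^3 + 2*x^3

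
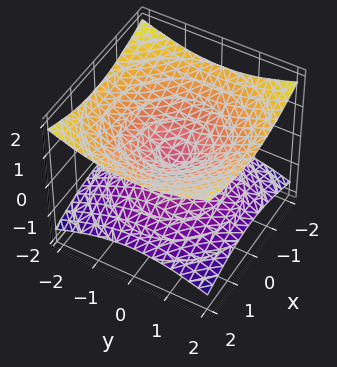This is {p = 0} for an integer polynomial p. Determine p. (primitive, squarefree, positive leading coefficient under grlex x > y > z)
x^2 + y^2 - 3*z^2

1. The degree is 2 — a double cone through the origin; a quadric.
2. Symmetries: the surface is invariant under rotation about z: p = q(x² + y², z); the z ↦ −z reflection is a symmetry, so z appears only in even powers.
3. From the visible intercepts: a circular section at z = -1 has radius between 1 and 2; one z-axis crossing is at z = 0; it crosses the y-axis at the gridline y = 0.
4. These observations pin down the coefficients.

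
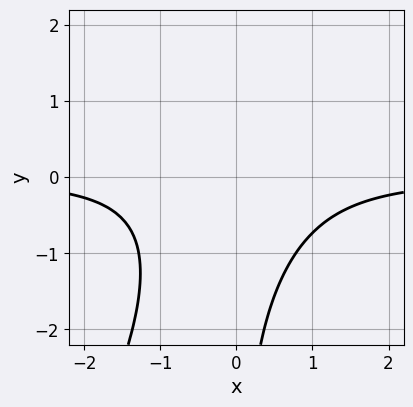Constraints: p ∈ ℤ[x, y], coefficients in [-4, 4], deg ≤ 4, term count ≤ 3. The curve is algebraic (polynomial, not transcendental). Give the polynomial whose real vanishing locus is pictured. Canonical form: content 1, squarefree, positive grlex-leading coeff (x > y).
1. Degree: the shape is more complex than any degree-2 curve, so deg p = 3.
2. From the visible intercepts: it misses every integer gridline on the y-axis; the curve avoids every integer x-axis point in the box.
3. Matching integer coefficients to the picture gives p.

2*x^2*y - x*y^2 + 2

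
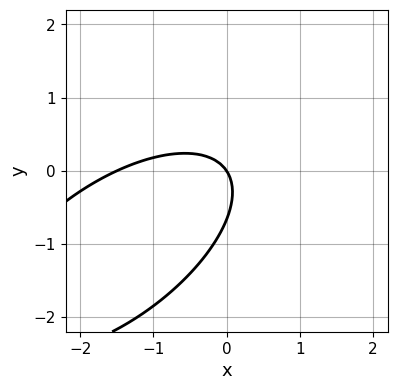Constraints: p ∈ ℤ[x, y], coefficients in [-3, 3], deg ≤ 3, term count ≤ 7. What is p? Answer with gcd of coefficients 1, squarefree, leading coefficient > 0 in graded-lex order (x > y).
1. Degree: the shape is more complex than any degree-1 curve, so deg p = 2.
2. Against the integer gridlines: one x-axis crossing is at x = 0; it meets the y-axis at y = 0 (among the integer gridlines).
3. Matching integer coefficients to the picture gives p.

2*x^2 - 3*x*y + 3*y^2 + 3*x + 2*y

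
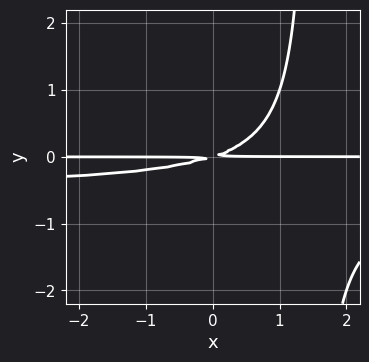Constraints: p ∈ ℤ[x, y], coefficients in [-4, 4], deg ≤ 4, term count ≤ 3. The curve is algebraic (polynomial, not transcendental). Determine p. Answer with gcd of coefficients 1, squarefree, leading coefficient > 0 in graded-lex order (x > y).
1. deg p = 3.
2. Observable constraints: the visible x-axis segment lies entirely on the curve.
3. Together with the visible shape, these determine p as stated.

2*x*y^2 + x*y - 3*y^2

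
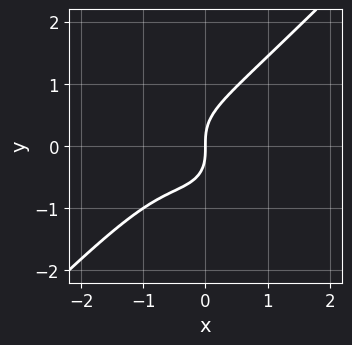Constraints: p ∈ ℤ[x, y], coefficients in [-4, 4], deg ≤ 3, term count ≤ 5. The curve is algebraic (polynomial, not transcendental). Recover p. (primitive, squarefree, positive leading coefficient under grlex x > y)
x^3 - y^3 + x^2 + x

First, deg p = 3.
Next, against the integer gridlines: one y-axis crossing is at y = 0; one x-axis crossing is at x = 0.
Finally, putting this together gives p.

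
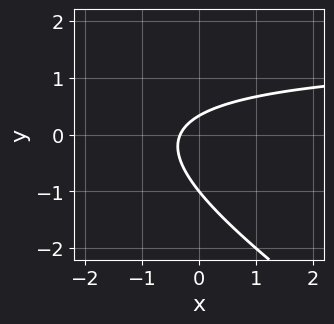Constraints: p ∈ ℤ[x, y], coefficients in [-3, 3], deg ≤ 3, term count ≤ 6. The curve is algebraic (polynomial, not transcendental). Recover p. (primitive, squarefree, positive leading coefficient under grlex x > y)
The degree is 2 — the shape is more complex than any degree-1 curve.
Observable constraints: one y-axis crossing is at y = -1.
The integer polynomial consistent with all of this is the stated p.

2*x*y + 3*y^2 - 3*x + 2*y - 1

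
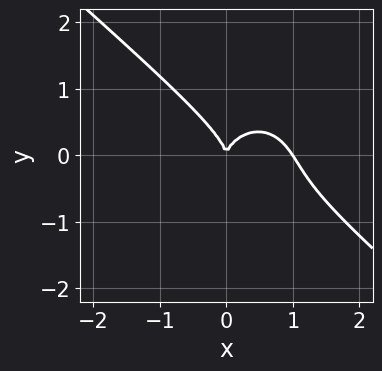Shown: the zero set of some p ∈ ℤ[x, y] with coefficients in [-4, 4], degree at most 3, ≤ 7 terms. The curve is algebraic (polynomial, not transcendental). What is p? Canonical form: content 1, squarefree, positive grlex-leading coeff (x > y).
(a) The degree is 3 — no degree-2 curve has this shape.
(b) From the axis intercepts and sections: the x-axis gridline crossings are at x ∈ {0, 1}; it crosses the y-axis at the gridline y = 0.
(c) The integer polynomial consistent with all of this is the stated p.

3*x^3 + 2*x^2*y + x*y^2 + 3*y^3 - 3*x^2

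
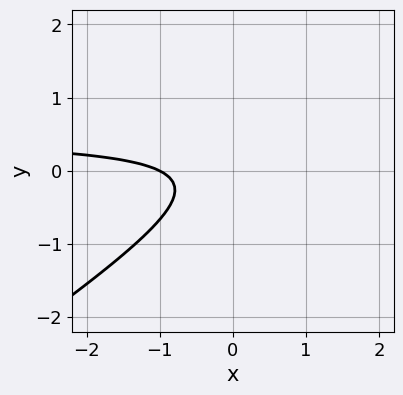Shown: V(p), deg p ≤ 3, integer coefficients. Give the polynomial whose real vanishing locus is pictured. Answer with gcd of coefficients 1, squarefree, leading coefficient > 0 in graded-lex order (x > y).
2*x*y - 3*y^2 - x - 1

1. deg p = 2.
2. From the visible intercepts: the curve avoids every integer y-axis point in the box; one x-axis crossing is at x = -1.
3. Putting this together gives p.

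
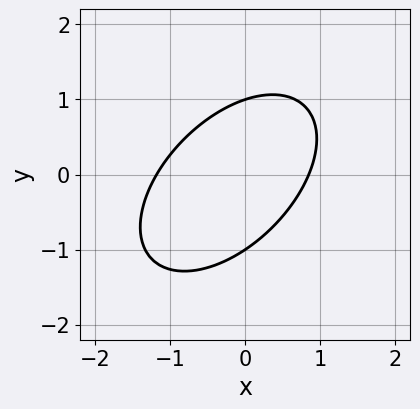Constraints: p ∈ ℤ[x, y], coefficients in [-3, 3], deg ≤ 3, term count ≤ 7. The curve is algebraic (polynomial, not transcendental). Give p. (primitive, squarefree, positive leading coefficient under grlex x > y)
3*x^2 - 3*x*y + 3*y^2 + x - 3

Degree: no degree-1 curve has this shape, so deg p = 2.
Against the integer gridlines: the y-axis gridline crossings are at y ∈ {-1, 1}.
Together with the visible shape, these determine p as stated.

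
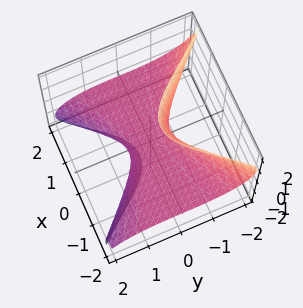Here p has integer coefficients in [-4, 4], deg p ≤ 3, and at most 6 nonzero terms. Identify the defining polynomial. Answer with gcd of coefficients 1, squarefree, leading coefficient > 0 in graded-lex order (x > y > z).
1. Degree: no degree-2 surface has this shape, so deg p = 3.
2. Against the integer gridlines: the visible x-axis segment lies entirely on the surface; one z-axis crossing is at z = 0; one y-axis crossing is at y = 0.
3. Fitting integer coefficients to these (and the overall shape) gives p.

3*x^2*z + x*z^2 + y^3 + 2*y*z^2 + z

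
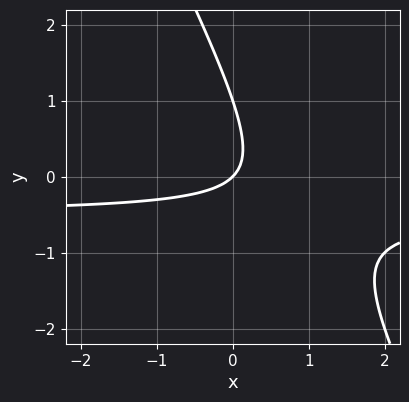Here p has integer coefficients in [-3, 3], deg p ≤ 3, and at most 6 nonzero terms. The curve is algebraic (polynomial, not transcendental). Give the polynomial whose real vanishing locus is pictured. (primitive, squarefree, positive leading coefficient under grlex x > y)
First, the degree is 2 — the shape is more complex than any degree-1 curve.
Next, from the visible intercepts: it meets the x-axis at x = 0 (among the integer gridlines); among the integer gridlines, it crosses the y-axis at y ∈ {0, 1}.
Finally, assembling these constraints gives the stated polynomial.

2*x*y + y^2 + x - y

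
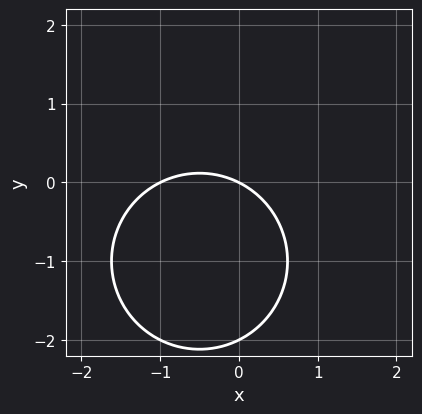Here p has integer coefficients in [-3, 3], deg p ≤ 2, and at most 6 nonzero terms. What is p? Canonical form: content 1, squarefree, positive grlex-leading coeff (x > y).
x^2 + y^2 + x + 2*y

1. The degree is 2 — the shape is more complex than any degree-1 curve.
2. From the visible intercepts: the x-axis gridline crossings are at x ∈ {-1, 0}; among the integer gridlines, it crosses the y-axis at y ∈ {-2, 0}.
3. Matching integer coefficients to the picture gives p.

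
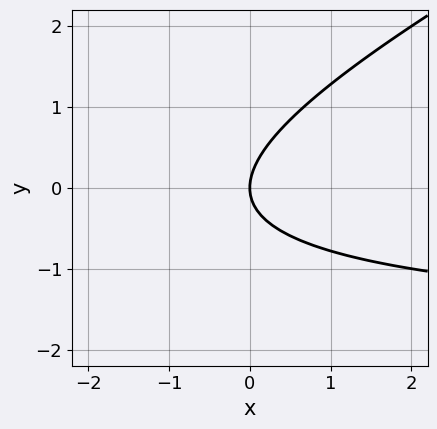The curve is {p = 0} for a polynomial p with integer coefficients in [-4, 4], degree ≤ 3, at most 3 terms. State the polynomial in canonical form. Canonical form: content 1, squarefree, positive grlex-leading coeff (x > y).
x*y - 2*y^2 + 2*x

1. Degree: no degree-1 curve has this shape, so deg p = 2.
2. Observable constraints: it crosses the x-axis at the gridline x = 0; it crosses the y-axis at the gridline y = 0.
3. The integer polynomial consistent with all of this is the stated p.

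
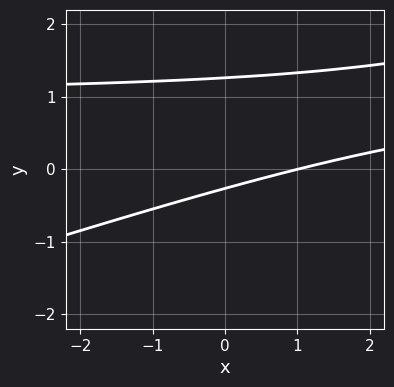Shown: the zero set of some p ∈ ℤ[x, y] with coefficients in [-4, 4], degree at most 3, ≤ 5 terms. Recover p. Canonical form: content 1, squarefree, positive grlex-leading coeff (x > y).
1. Degree: the shape is more complex than any degree-1 curve, so deg p = 2.
2. From the visible intercepts: it meets the x-axis at x = 1 (among the integer gridlines).
3. Putting this together gives p.

x*y - 3*y^2 - x + 3*y + 1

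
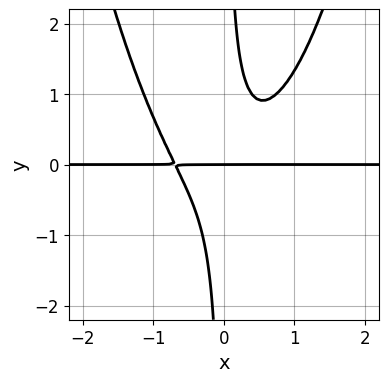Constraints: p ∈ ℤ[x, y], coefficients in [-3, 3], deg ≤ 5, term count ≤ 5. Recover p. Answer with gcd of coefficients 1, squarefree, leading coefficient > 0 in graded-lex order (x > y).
3*x^3*y - 3*x*y^2 + y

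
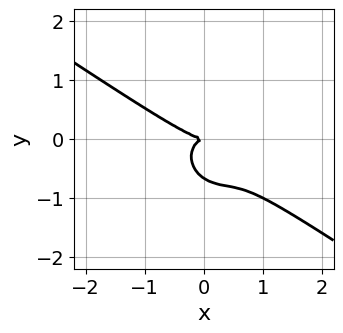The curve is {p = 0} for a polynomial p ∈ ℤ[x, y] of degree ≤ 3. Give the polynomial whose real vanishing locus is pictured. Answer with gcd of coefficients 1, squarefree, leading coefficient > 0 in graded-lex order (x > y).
2*x^3 + 3*x^2*y + 2*x*y^2 + 3*y^3 + 2*y^2

1. Degree: the shape is more complex than any degree-2 curve, so deg p = 3.
2. Against the integer gridlines: it meets the y-axis at y = 0 (among the integer gridlines); one x-axis crossing is at x = 0.
3. Matching integer coefficients to the picture gives p.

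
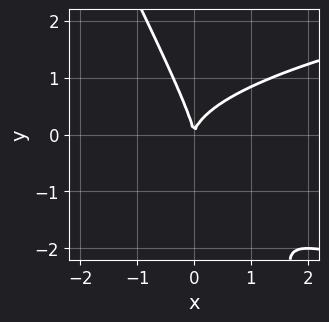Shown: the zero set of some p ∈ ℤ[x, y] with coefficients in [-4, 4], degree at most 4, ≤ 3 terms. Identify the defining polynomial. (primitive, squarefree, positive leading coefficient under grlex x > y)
2*x*y^2 + y^3 - 2*x^2

1. The degree is 3 — the shape is more complex than any degree-2 curve.
2. Reading off the gridlines: it meets the y-axis at y = 0 (among the integer gridlines); it crosses the x-axis at the gridline x = 0.
3. Solving for integer coefficients yields p as stated.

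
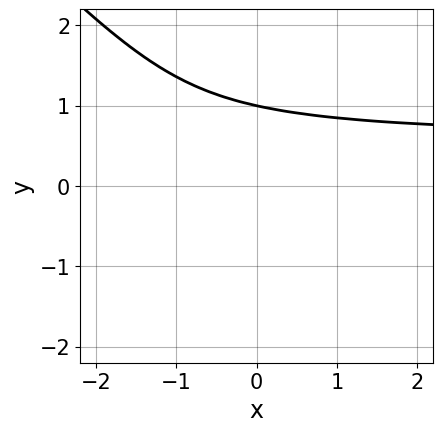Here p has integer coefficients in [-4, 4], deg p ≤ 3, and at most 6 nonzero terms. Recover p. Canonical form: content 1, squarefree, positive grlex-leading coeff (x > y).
3*x*y^2 + 3*y^3 - x - 3

First, degree: a generic line meets the curve in up to 3 points, so deg p = 3.
Then, against the integer gridlines: it misses every integer gridline on the x-axis; one y-axis crossing is at y = 1.
Finally, assembling these constraints gives the stated polynomial.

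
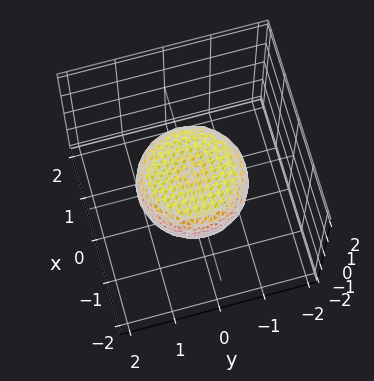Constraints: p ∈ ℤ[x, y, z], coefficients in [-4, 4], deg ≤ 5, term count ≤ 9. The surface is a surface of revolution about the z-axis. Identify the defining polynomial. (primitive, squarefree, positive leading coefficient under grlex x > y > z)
1. deg p = 4.
2. By symmetry, the surface is invariant under rotation about z: p = q(x² + y², z).
3. Against the integer gridlines: a circular section at z = 0 has radius between 1 and 2.
4. Putting this together gives p.

2*x^4 + 4*x^2*y^2 + 2*y^4 - 2*x^2 - 2*y^2 + 3*z^2 - 1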